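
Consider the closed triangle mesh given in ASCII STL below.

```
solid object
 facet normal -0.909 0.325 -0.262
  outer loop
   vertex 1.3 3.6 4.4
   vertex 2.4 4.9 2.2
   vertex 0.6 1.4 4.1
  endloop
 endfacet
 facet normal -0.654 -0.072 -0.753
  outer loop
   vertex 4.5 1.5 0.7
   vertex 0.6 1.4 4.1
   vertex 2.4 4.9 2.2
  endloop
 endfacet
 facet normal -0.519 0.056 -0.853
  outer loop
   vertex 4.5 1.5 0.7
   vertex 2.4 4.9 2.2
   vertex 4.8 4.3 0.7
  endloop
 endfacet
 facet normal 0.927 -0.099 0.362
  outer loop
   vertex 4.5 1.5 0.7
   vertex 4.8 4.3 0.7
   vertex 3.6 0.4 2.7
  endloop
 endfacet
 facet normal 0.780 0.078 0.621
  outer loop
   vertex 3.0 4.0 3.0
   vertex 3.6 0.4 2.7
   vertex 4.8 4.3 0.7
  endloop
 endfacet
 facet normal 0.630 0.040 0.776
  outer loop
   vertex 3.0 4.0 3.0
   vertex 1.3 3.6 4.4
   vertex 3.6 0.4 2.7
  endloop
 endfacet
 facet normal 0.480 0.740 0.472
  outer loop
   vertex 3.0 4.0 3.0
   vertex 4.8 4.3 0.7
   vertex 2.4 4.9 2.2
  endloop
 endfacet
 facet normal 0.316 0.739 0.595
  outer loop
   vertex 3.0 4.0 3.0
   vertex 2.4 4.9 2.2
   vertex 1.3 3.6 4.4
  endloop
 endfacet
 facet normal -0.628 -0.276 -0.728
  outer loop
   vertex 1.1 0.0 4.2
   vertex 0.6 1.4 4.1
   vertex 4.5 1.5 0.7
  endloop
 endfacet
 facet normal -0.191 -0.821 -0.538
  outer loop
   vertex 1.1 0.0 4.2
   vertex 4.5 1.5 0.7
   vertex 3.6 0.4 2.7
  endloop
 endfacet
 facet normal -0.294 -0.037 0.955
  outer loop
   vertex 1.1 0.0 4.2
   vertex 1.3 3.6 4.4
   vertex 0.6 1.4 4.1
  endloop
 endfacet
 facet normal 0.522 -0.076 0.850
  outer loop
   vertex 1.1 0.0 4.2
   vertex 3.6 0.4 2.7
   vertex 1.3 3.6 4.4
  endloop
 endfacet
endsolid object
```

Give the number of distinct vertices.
8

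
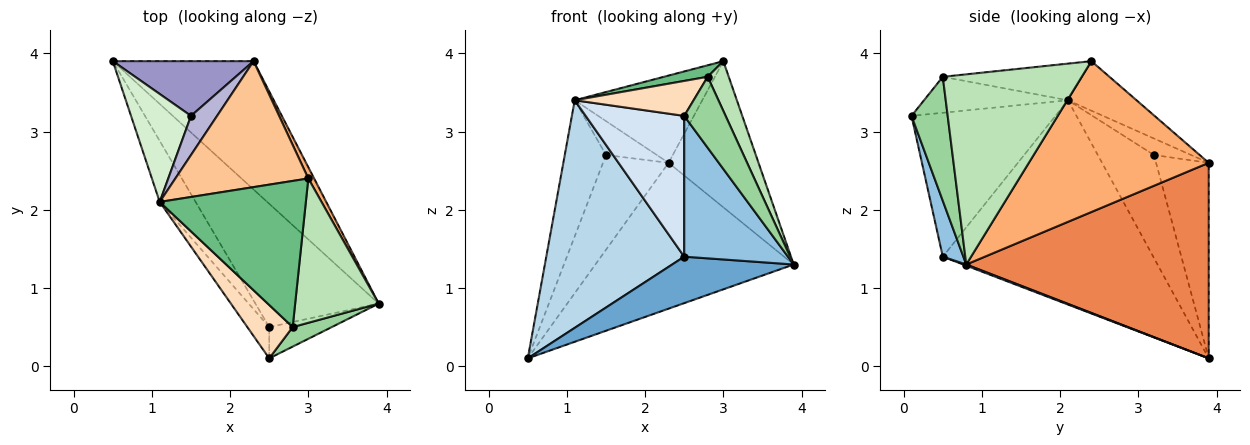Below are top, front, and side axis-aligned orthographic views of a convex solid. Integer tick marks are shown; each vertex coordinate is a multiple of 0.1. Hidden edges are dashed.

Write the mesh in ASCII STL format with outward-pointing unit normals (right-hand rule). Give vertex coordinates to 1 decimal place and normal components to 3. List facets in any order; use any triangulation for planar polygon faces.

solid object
 facet normal 0.009 -0.353 -0.936
  outer loop
   vertex 2.5 0.5 1.4
   vertex 0.5 3.9 0.1
   vertex 3.9 0.8 1.3
  endloop
 endfacet
 facet normal 0.190 -0.958 -0.213
  outer loop
   vertex 2.5 0.5 1.4
   vertex 3.9 0.8 1.3
   vertex 2.5 0.1 3.2
  endloop
 endfacet
 facet normal -0.827 -0.542 -0.145
  outer loop
   vertex 2.5 0.5 1.4
   vertex 1.1 2.1 3.4
   vertex 0.5 3.9 0.1
  endloop
 endfacet
 facet normal -0.819 -0.561 -0.125
  outer loop
   vertex 2.5 0.5 1.4
   vertex 2.5 0.1 3.2
   vertex 1.1 2.1 3.4
  endloop
 endfacet
 facet normal 0.676 0.553 -0.487
  outer loop
   vertex 2.3 3.9 2.6
   vertex 3.9 0.8 1.3
   vertex 0.5 3.9 0.1
  endloop
 endfacet
 facet normal 0.894 0.447 0.034
  outer loop
   vertex 2.3 3.9 2.6
   vertex 3.0 2.4 3.9
   vertex 3.9 0.8 1.3
  endloop
 endfacet
 facet normal -0.293 0.545 0.786
  outer loop
   vertex 2.3 3.9 2.6
   vertex 1.1 2.1 3.4
   vertex 3.0 2.4 3.9
  endloop
 endfacet
 facet normal -0.553 -0.457 0.697
  outer loop
   vertex 2.8 0.5 3.7
   vertex 1.1 2.1 3.4
   vertex 2.5 0.1 3.2
  endloop
 endfacet
 facet normal -0.242 -0.076 0.967
  outer loop
   vertex 2.8 0.5 3.7
   vertex 3.0 2.4 3.9
   vertex 1.1 2.1 3.4
  endloop
 endfacet
 facet normal 0.644 -0.737 0.203
  outer loop
   vertex 2.8 0.5 3.7
   vertex 2.5 0.1 3.2
   vertex 3.9 0.8 1.3
  endloop
 endfacet
 facet normal 0.907 -0.137 0.398
  outer loop
   vertex 2.8 0.5 3.7
   vertex 3.9 0.8 1.3
   vertex 3.0 2.4 3.9
  endloop
 endfacet
 facet normal -0.730 0.536 0.425
  outer loop
   vertex 1.5 3.2 2.7
   vertex 0.5 3.9 0.1
   vertex 1.1 2.1 3.4
  endloop
 endfacet
 facet normal -0.571 0.711 0.411
  outer loop
   vertex 1.5 3.2 2.7
   vertex 2.3 3.9 2.6
   vertex 0.5 3.9 0.1
  endloop
 endfacet
 facet normal -0.432 0.591 0.682
  outer loop
   vertex 1.5 3.2 2.7
   vertex 1.1 2.1 3.4
   vertex 2.3 3.9 2.6
  endloop
 endfacet
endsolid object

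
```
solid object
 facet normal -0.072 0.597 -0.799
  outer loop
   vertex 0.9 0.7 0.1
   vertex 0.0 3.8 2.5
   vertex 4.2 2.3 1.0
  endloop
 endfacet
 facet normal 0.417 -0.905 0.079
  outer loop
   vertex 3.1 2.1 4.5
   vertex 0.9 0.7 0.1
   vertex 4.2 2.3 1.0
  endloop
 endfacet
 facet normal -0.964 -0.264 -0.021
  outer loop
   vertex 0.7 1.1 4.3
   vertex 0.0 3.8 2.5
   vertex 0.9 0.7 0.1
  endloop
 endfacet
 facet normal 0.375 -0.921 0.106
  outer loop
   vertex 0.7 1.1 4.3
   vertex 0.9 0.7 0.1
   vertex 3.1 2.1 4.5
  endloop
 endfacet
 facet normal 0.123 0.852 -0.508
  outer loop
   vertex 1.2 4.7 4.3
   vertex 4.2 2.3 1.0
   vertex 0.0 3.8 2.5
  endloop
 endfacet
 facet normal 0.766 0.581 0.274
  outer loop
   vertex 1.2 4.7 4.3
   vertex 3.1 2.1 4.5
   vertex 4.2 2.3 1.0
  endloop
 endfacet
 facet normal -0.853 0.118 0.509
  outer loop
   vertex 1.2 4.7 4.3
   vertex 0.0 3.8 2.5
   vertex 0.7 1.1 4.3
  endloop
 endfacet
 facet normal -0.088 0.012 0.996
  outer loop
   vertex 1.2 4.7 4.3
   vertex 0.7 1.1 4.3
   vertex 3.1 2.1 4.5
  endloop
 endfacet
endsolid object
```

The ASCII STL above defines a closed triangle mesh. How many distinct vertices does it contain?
6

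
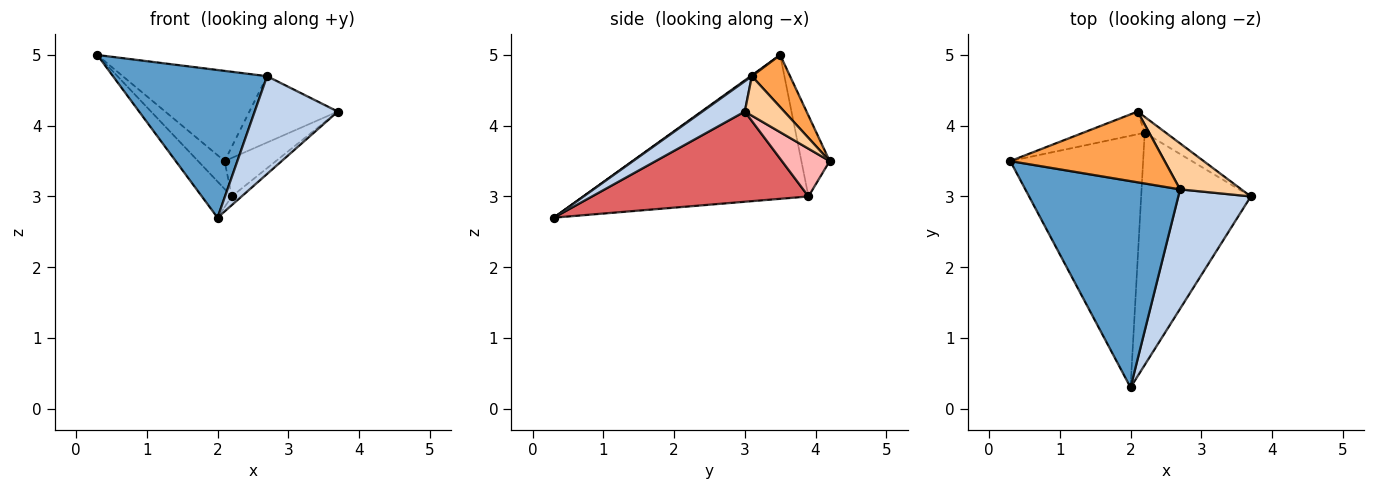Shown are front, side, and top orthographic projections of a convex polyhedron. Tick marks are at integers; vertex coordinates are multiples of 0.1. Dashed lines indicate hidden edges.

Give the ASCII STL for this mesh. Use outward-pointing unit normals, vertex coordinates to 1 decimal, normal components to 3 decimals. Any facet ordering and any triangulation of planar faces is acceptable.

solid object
 facet normal 0.005 -0.582 0.813
  outer loop
   vertex 2.7 3.1 4.7
   vertex 0.3 3.5 5.0
   vertex 2.0 0.3 2.7
  endloop
 endfacet
 facet normal 0.308 -0.603 0.736
  outer loop
   vertex 2.7 3.1 4.7
   vertex 2.0 0.3 2.7
   vertex 3.7 3.0 4.2
  endloop
 endfacet
 facet normal 0.204 0.770 0.604
  outer loop
   vertex 2.7 3.1 4.7
   vertex 2.1 4.2 3.5
   vertex 0.3 3.5 5.0
  endloop
 endfacet
 facet normal 0.345 0.771 0.535
  outer loop
   vertex 2.7 3.1 4.7
   vertex 3.7 3.0 4.2
   vertex 2.1 4.2 3.5
  endloop
 endfacet
 facet normal -0.731 0.097 -0.675
  outer loop
   vertex 2.2 3.9 3.0
   vertex 2.0 0.3 2.7
   vertex 0.3 3.5 5.0
  endloop
 endfacet
 facet normal -0.638 0.598 -0.486
  outer loop
   vertex 2.2 3.9 3.0
   vertex 0.3 3.5 5.0
   vertex 2.1 4.2 3.5
  endloop
 endfacet
 facet normal 0.635 0.029 -0.772
  outer loop
   vertex 2.2 3.9 3.0
   vertex 3.7 3.0 4.2
   vertex 2.0 0.3 2.7
  endloop
 endfacet
 facet normal 0.652 0.700 -0.290
  outer loop
   vertex 2.2 3.9 3.0
   vertex 2.1 4.2 3.5
   vertex 3.7 3.0 4.2
  endloop
 endfacet
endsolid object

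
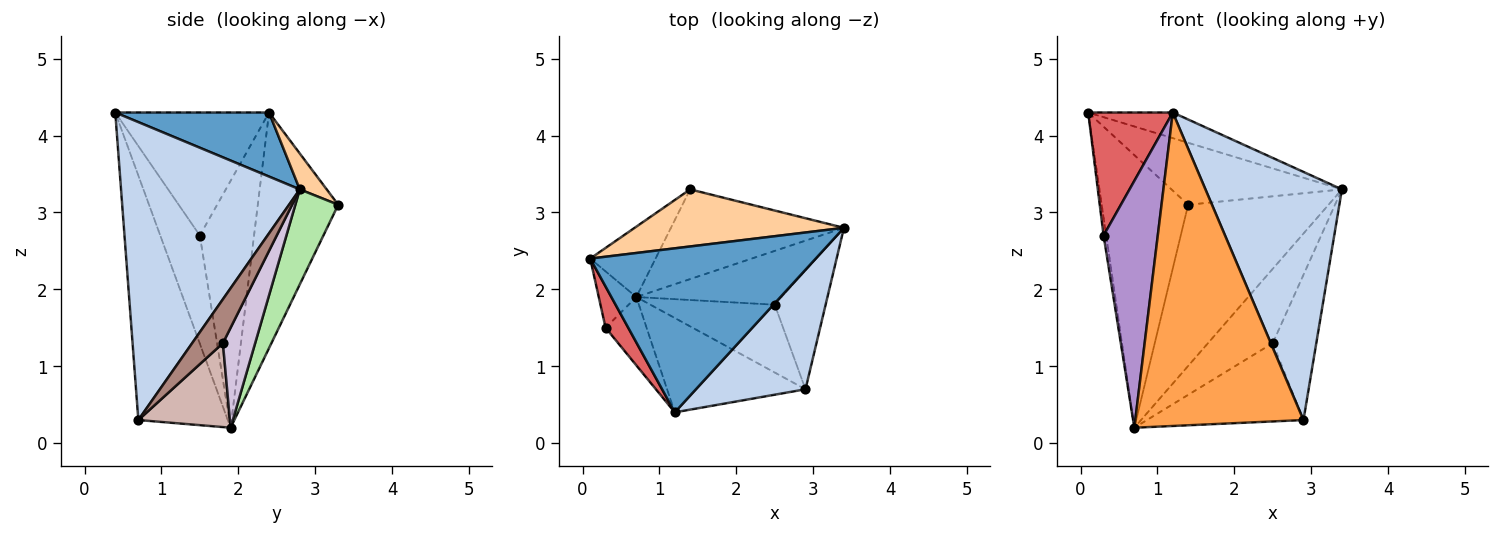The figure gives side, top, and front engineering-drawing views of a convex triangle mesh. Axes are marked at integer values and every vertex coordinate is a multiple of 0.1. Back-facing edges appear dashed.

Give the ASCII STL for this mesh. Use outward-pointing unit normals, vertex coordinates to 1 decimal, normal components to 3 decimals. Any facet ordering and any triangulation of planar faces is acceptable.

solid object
 facet normal 0.270 0.149 0.951
  outer loop
   vertex 1.2 0.4 4.3
   vertex 3.4 2.8 3.3
   vertex 0.1 2.4 4.3
  endloop
 endfacet
 facet normal 0.763 -0.582 0.281
  outer loop
   vertex 2.9 0.7 0.3
   vertex 3.4 2.8 3.3
   vertex 1.2 0.4 4.3
  endloop
 endfacet
 facet normal -0.454 -0.853 -0.257
  outer loop
   vertex 2.9 0.7 0.3
   vertex 1.2 0.4 4.3
   vertex 0.7 1.9 0.2
  endloop
 endfacet
 facet normal 0.115 0.731 0.673
  outer loop
   vertex 1.4 3.3 3.1
   vertex 0.1 2.4 4.3
   vertex 3.4 2.8 3.3
  endloop
 endfacet
 facet normal -0.669 0.719 -0.186
  outer loop
   vertex 1.4 3.3 3.1
   vertex 0.7 1.9 0.2
   vertex 0.1 2.4 4.3
  endloop
 endfacet
 facet normal 0.258 0.844 -0.470
  outer loop
   vertex 1.4 3.3 3.1
   vertex 3.4 2.8 3.3
   vertex 0.7 1.9 0.2
  endloop
 endfacet
 facet normal -0.865 -0.476 0.159
  outer loop
   vertex 0.3 1.5 2.7
   vertex 1.2 0.4 4.3
   vertex 0.1 2.4 4.3
  endloop
 endfacet
 facet normal -0.987 0.048 -0.150
  outer loop
   vertex 0.3 1.5 2.7
   vertex 0.1 2.4 4.3
   vertex 0.7 1.9 0.2
  endloop
 endfacet
 facet normal -0.575 -0.788 -0.218
  outer loop
   vertex 0.3 1.5 2.7
   vertex 0.7 1.9 0.2
   vertex 1.2 0.4 4.3
  endloop
 endfacet
 facet normal 0.374 0.751 -0.544
  outer loop
   vertex 2.5 1.8 1.3
   vertex 0.7 1.9 0.2
   vertex 3.4 2.8 3.3
  endloop
 endfacet
 facet normal 0.480 0.679 -0.555
  outer loop
   vertex 2.5 1.8 1.3
   vertex 3.4 2.8 3.3
   vertex 2.9 0.7 0.3
  endloop
 endfacet
 facet normal 0.404 0.691 -0.599
  outer loop
   vertex 2.5 1.8 1.3
   vertex 2.9 0.7 0.3
   vertex 0.7 1.9 0.2
  endloop
 endfacet
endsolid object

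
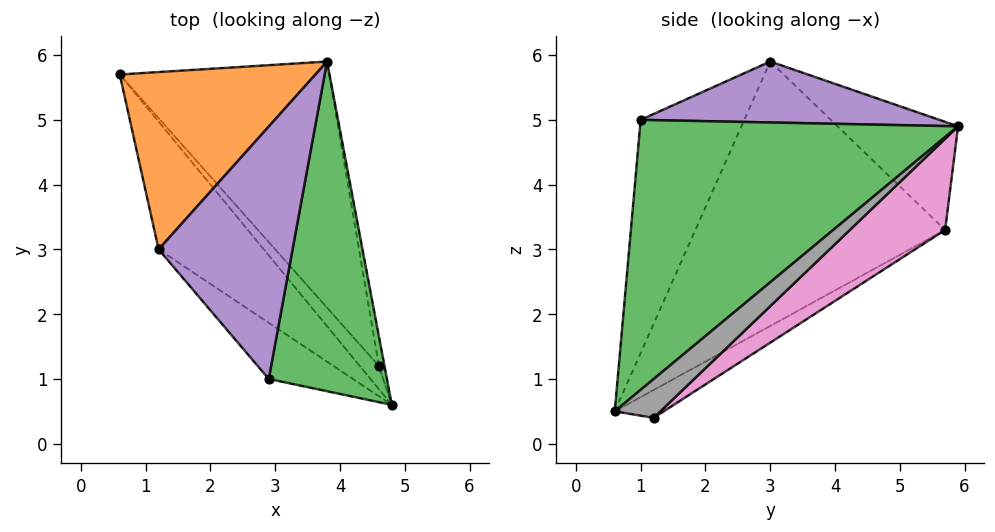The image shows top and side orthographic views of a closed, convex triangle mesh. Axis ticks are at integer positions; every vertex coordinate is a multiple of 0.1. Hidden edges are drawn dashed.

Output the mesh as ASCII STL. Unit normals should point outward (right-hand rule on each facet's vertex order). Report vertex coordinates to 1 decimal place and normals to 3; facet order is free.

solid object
 facet normal -0.810 -0.490 -0.322
  outer loop
   vertex 1.2 3.0 5.9
   vertex 0.6 5.7 3.3
   vertex 4.8 0.6 0.5
  endloop
 endfacet
 facet normal -0.390 0.592 0.705
  outer loop
   vertex 1.2 3.0 5.9
   vertex 3.8 5.9 4.9
   vertex 0.6 5.7 3.3
  endloop
 endfacet
 facet normal 0.905 -0.158 0.396
  outer loop
   vertex 2.9 1.0 5.0
   vertex 4.8 0.6 0.5
   vertex 3.8 5.9 4.9
  endloop
 endfacet
 facet normal -0.790 -0.543 -0.285
  outer loop
   vertex 2.9 1.0 5.0
   vertex 1.2 3.0 5.9
   vertex 4.8 0.6 0.5
  endloop
 endfacet
 facet normal 0.414 -0.057 0.909
  outer loop
   vertex 2.9 1.0 5.0
   vertex 3.8 5.9 4.9
   vertex 1.2 3.0 5.9
  endloop
 endfacet
 facet normal -0.774 -0.346 -0.530
  outer loop
   vertex 4.6 1.2 0.4
   vertex 4.8 0.6 0.5
   vertex 0.6 5.7 3.3
  endloop
 endfacet
 facet normal 0.290 0.687 -0.666
  outer loop
   vertex 4.6 1.2 0.4
   vertex 0.6 5.7 3.3
   vertex 3.8 5.9 4.9
  endloop
 endfacet
 facet normal 0.946 0.293 -0.137
  outer loop
   vertex 4.6 1.2 0.4
   vertex 3.8 5.9 4.9
   vertex 4.8 0.6 0.5
  endloop
 endfacet
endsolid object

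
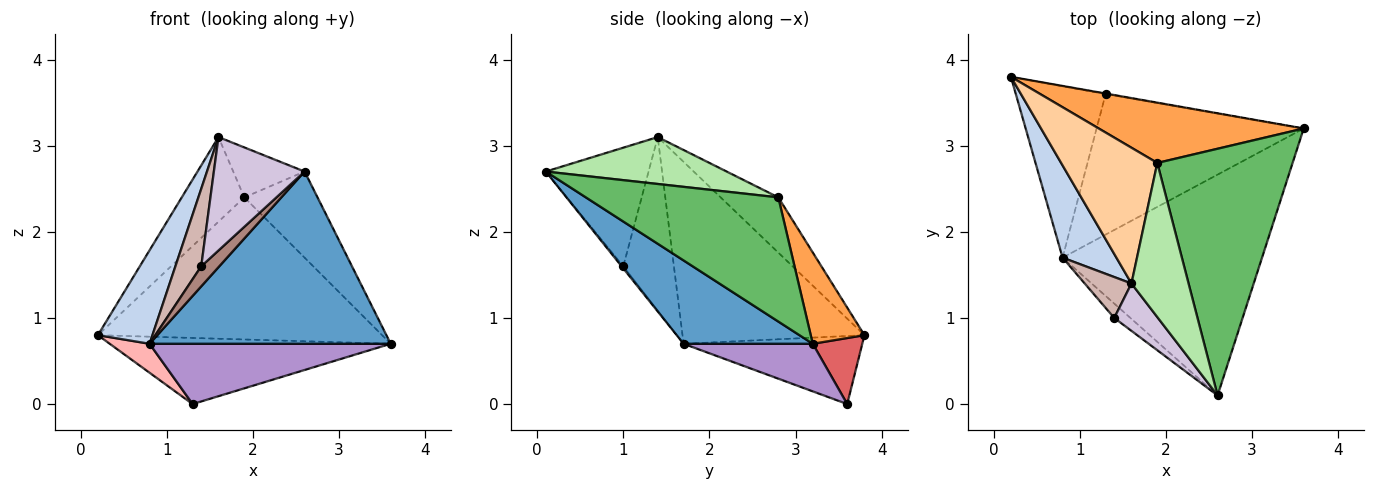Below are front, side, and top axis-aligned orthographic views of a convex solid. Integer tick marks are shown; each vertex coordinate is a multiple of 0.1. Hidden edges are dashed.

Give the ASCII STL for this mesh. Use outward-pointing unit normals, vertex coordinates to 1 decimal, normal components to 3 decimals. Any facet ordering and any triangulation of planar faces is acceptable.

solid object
 facet normal 0.313 -0.584 -0.749
  outer loop
   vertex 0.8 1.7 0.7
   vertex 3.6 3.2 0.7
   vertex 2.6 0.1 2.7
  endloop
 endfacet
 facet normal -0.922 -0.276 0.273
  outer loop
   vertex 0.8 1.7 0.7
   vertex 1.6 1.4 3.1
   vertex 0.2 3.8 0.8
  endloop
 endfacet
 facet normal 0.171 0.907 0.385
  outer loop
   vertex 1.9 2.8 2.4
   vertex 3.6 3.2 0.7
   vertex 0.2 3.8 0.8
  endloop
 endfacet
 facet normal -0.438 0.475 0.763
  outer loop
   vertex 1.9 2.8 2.4
   vertex 0.2 3.8 0.8
   vertex 1.6 1.4 3.1
  endloop
 endfacet
 facet normal 0.655 0.249 0.713
  outer loop
   vertex 1.9 2.8 2.4
   vertex 2.6 0.1 2.7
   vertex 3.6 3.2 0.7
  endloop
 endfacet
 facet normal 0.616 0.243 0.750
  outer loop
   vertex 1.9 2.8 2.4
   vertex 1.6 1.4 3.1
   vertex 2.6 0.1 2.7
  endloop
 endfacet
 facet normal 0.174 0.985 -0.008
  outer loop
   vertex 1.3 3.6 0.0
   vertex 0.2 3.8 0.8
   vertex 3.6 3.2 0.7
  endloop
 endfacet
 facet normal -0.599 -0.133 -0.790
  outer loop
   vertex 1.3 3.6 0.0
   vertex 0.8 1.7 0.7
   vertex 0.2 3.8 0.8
  endloop
 endfacet
 facet normal 0.207 -0.386 -0.899
  outer loop
   vertex 1.3 3.6 0.0
   vertex 3.6 3.2 0.7
   vertex 0.8 1.7 0.7
  endloop
 endfacet
 facet normal -0.723 -0.638 0.266
  outer loop
   vertex 1.4 1.0 1.6
   vertex 2.6 0.1 2.7
   vertex 1.6 1.4 3.1
  endloop
 endfacet
 facet normal -0.077 -0.811 -0.580
  outer loop
   vertex 1.4 1.0 1.6
   vertex 0.8 1.7 0.7
   vertex 2.6 0.1 2.7
  endloop
 endfacet
 facet normal -0.866 -0.442 0.233
  outer loop
   vertex 1.4 1.0 1.6
   vertex 1.6 1.4 3.1
   vertex 0.8 1.7 0.7
  endloop
 endfacet
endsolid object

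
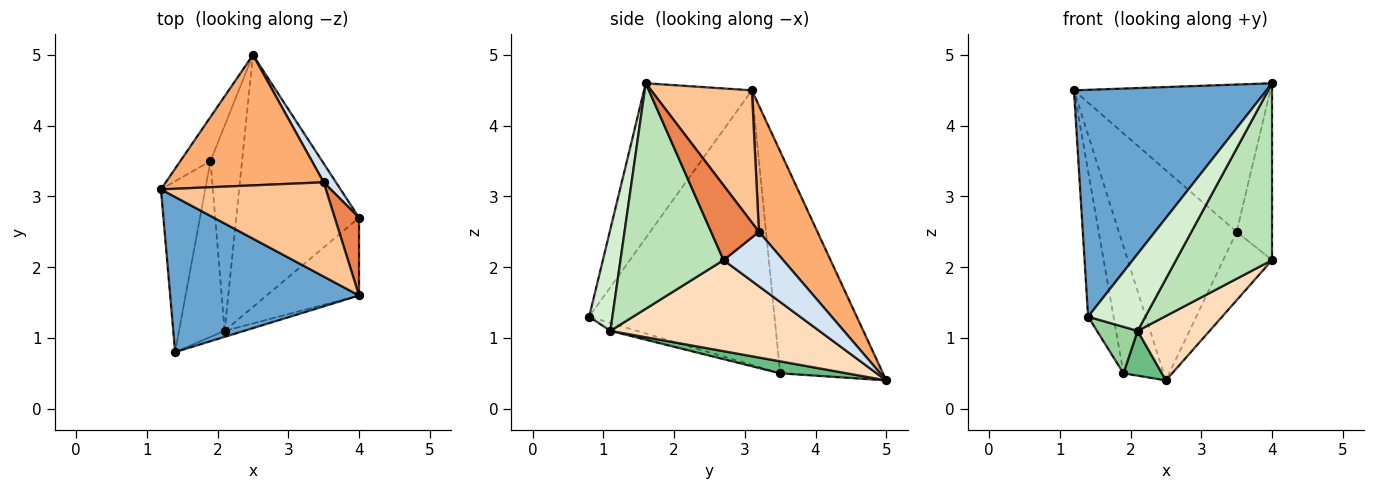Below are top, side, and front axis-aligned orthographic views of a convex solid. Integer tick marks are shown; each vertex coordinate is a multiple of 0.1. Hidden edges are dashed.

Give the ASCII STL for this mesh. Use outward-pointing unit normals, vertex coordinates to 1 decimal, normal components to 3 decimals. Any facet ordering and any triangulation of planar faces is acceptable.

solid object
 facet normal -0.420 -0.749 0.512
  outer loop
   vertex 4.0 1.6 4.6
   vertex 1.2 3.1 4.5
   vertex 1.4 0.8 1.3
  endloop
 endfacet
 facet normal -0.978 0.134 -0.158
  outer loop
   vertex 1.9 3.5 0.5
   vertex 1.4 0.8 1.3
   vertex 1.2 3.1 4.5
  endloop
 endfacet
 facet normal -0.924 0.361 -0.126
  outer loop
   vertex 1.9 3.5 0.5
   vertex 1.2 3.1 4.5
   vertex 2.5 5.0 0.4
  endloop
 endfacet
 facet normal 0.762 0.624 0.172
  outer loop
   vertex 3.5 3.2 2.5
   vertex 4.0 2.7 2.1
   vertex 2.5 5.0 0.4
  endloop
 endfacet
 facet normal 0.778 0.575 0.253
  outer loop
   vertex 3.5 3.2 2.5
   vertex 4.0 1.6 4.6
   vertex 4.0 2.7 2.1
  endloop
 endfacet
 facet normal 0.389 0.783 0.486
  outer loop
   vertex 3.5 3.2 2.5
   vertex 2.5 5.0 0.4
   vertex 1.2 3.1 4.5
  endloop
 endfacet
 facet normal 0.397 0.773 0.495
  outer loop
   vertex 3.5 3.2 2.5
   vertex 1.2 3.1 4.5
   vertex 4.0 1.6 4.6
  endloop
 endfacet
 facet normal 0.583 -0.201 -0.787
  outer loop
   vertex 2.1 1.1 1.1
   vertex 2.5 5.0 0.4
   vertex 4.0 2.7 2.1
  endloop
 endfacet
 facet normal 0.347 -0.200 -0.916
  outer loop
   vertex 2.1 1.1 1.1
   vertex 1.9 3.5 0.5
   vertex 2.5 5.0 0.4
  endloop
 endfacet
 facet normal -0.164 -0.252 -0.954
  outer loop
   vertex 2.1 1.1 1.1
   vertex 1.4 0.8 1.3
   vertex 1.9 3.5 0.5
  endloop
 endfacet
 facet normal 0.701 -0.653 -0.287
  outer loop
   vertex 2.1 1.1 1.1
   vertex 4.0 2.7 2.1
   vertex 4.0 1.6 4.6
  endloop
 endfacet
 facet normal 0.375 -0.924 -0.072
  outer loop
   vertex 2.1 1.1 1.1
   vertex 4.0 1.6 4.6
   vertex 1.4 0.8 1.3
  endloop
 endfacet
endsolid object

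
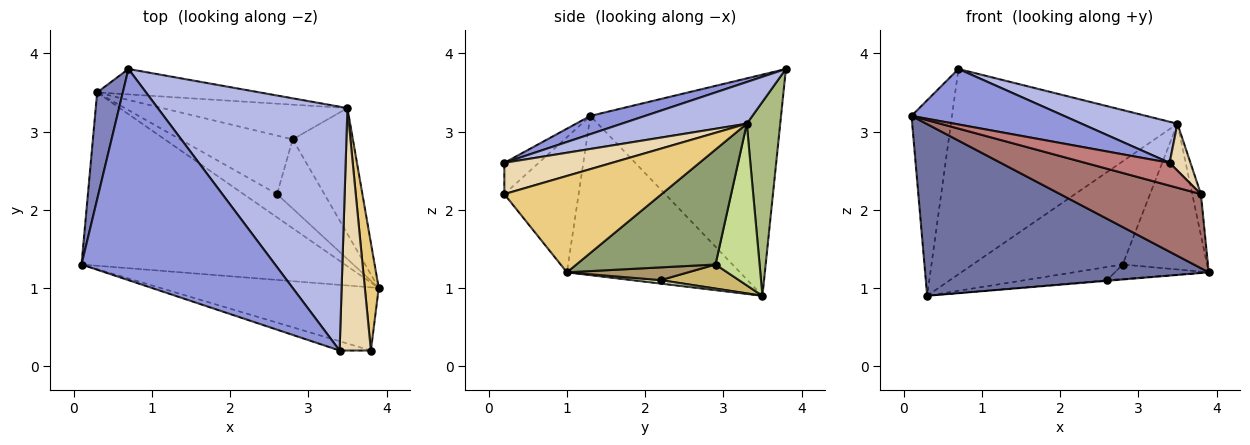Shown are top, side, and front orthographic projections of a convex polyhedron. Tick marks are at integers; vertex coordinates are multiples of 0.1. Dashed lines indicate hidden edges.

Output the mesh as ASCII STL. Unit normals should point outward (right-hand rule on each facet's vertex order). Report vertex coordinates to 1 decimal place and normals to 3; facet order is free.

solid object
 facet normal -0.395 -0.647 -0.653
  outer loop
   vertex 0.3 3.5 0.9
   vertex 3.9 1.0 1.2
   vertex 0.1 1.3 3.2
  endloop
 endfacet
 facet normal -0.972 0.206 0.113
  outer loop
   vertex 0.3 3.5 0.9
   vertex 0.1 1.3 3.2
   vertex 0.7 3.8 3.8
  endloop
 endfacet
 facet normal 0.091 -0.253 0.963
  outer loop
   vertex 3.4 0.2 2.6
   vertex 0.7 3.8 3.8
   vertex 0.1 1.3 3.2
  endloop
 endfacet
 facet normal 0.212 -0.162 0.964
  outer loop
   vertex 3.5 3.3 3.1
   vertex 0.7 3.8 3.8
   vertex 3.4 0.2 2.6
  endloop
 endfacet
 facet normal 0.780 0.473 -0.409
  outer loop
   vertex 3.5 3.3 3.1
   vertex 3.9 1.0 1.2
   vertex 2.8 2.9 1.3
  endloop
 endfacet
 facet normal 0.145 0.982 -0.122
  outer loop
   vertex 3.5 3.3 3.1
   vertex 0.3 3.5 0.9
   vertex 0.7 3.8 3.8
  endloop
 endfacet
 facet normal 0.268 0.913 -0.307
  outer loop
   vertex 3.5 3.3 3.1
   vertex 2.8 2.9 1.3
   vertex 0.3 3.5 0.9
  endloop
 endfacet
 facet normal 0.102 0.028 -0.994
  outer loop
   vertex 2.6 2.2 1.1
   vertex 3.9 1.0 1.2
   vertex 0.3 3.5 0.9
  endloop
 endfacet
 facet normal 0.255 0.198 -0.947
  outer loop
   vertex 2.6 2.2 1.1
   vertex 2.8 2.9 1.3
   vertex 3.9 1.0 1.2
  endloop
 endfacet
 facet normal 0.204 0.215 -0.955
  outer loop
   vertex 2.6 2.2 1.1
   vertex 0.3 3.5 0.9
   vertex 2.8 2.9 1.3
  endloop
 endfacet
 facet normal 0.988 0.054 0.142
  outer loop
   vertex 3.8 0.2 2.2
   vertex 3.9 1.0 1.2
   vertex 3.5 3.3 3.1
  endloop
 endfacet
 facet normal 0.701 -0.136 0.701
  outer loop
   vertex 3.8 0.2 2.2
   vertex 3.5 3.3 3.1
   vertex 3.4 0.2 2.6
  endloop
 endfacet
 facet normal -0.373 -0.706 -0.602
  outer loop
   vertex 3.8 0.2 2.2
   vertex 0.1 1.3 3.2
   vertex 3.9 1.0 1.2
  endloop
 endfacet
 facet normal -0.353 -0.866 -0.353
  outer loop
   vertex 3.8 0.2 2.2
   vertex 3.4 0.2 2.6
   vertex 0.1 1.3 3.2
  endloop
 endfacet
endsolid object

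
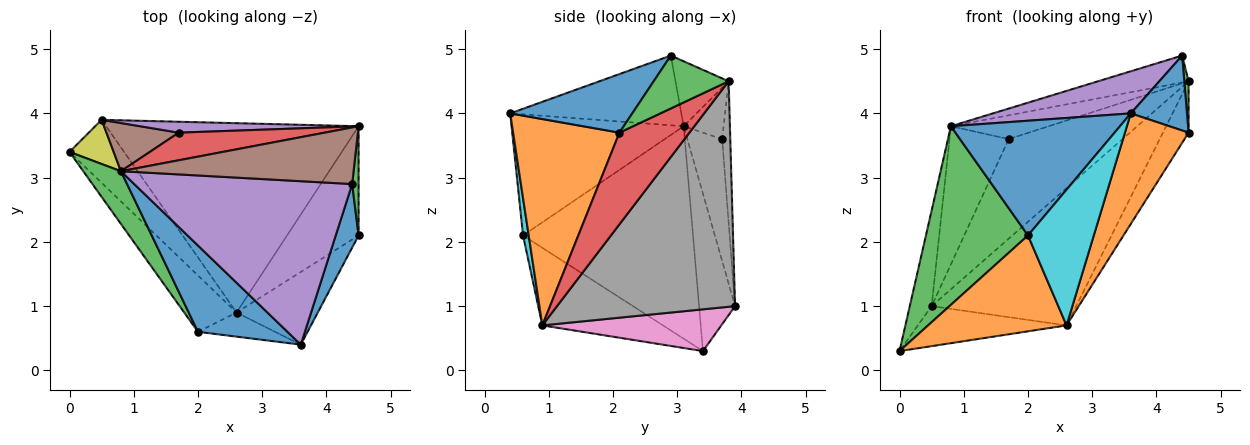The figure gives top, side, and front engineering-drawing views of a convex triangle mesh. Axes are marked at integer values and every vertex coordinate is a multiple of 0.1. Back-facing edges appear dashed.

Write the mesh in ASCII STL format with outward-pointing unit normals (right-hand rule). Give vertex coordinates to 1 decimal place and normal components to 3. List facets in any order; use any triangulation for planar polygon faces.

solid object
 facet normal 0.856 -0.394 0.334
  outer loop
   vertex 4.4 2.9 4.9
   vertex 3.6 0.4 4.0
   vertex 4.5 2.1 3.7
  endloop
 endfacet
 facet normal 0.813 -0.487 -0.320
  outer loop
   vertex 2.6 0.9 0.7
   vertex 4.5 2.1 3.7
   vertex 3.6 0.4 4.0
  endloop
 endfacet
 facet normal 0.991 -0.057 0.120
  outer loop
   vertex 4.5 3.8 4.5
   vertex 4.4 2.9 4.9
   vertex 4.5 2.1 3.7
  endloop
 endfacet
 facet normal 0.757 0.278 -0.591
  outer loop
   vertex 4.5 3.8 4.5
   vertex 4.5 2.1 3.7
   vertex 2.6 0.9 0.7
  endloop
 endfacet
 facet normal -0.296 -0.238 0.925
  outer loop
   vertex 0.8 3.1 3.8
   vertex 3.6 0.4 4.0
   vertex 4.4 2.9 4.9
  endloop
 endfacet
 facet normal -0.244 0.416 0.876
  outer loop
   vertex 0.8 3.1 3.8
   vertex 4.4 2.9 4.9
   vertex 4.5 3.8 4.5
  endloop
 endfacet
 facet normal 0.542 0.451 -0.709
  outer loop
   vertex 0.5 3.9 1.0
   vertex 2.6 0.9 0.7
   vertex 0.0 3.4 0.3
  endloop
 endfacet
 facet normal 0.586 0.476 -0.656
  outer loop
   vertex 0.5 3.9 1.0
   vertex 4.5 3.8 4.5
   vertex 2.6 0.9 0.7
  endloop
 endfacet
 facet normal -0.831 0.505 0.233
  outer loop
   vertex 0.5 3.9 1.0
   vertex 0.0 3.4 0.3
   vertex 0.8 3.1 3.8
  endloop
 endfacet
 facet normal 0.084 -0.981 -0.174
  outer loop
   vertex 2.0 0.6 2.1
   vertex 2.6 0.9 0.7
   vertex 3.6 0.4 4.0
  endloop
 endfacet
 facet normal -0.631 -0.620 0.466
  outer loop
   vertex 2.0 0.6 2.1
   vertex 3.6 0.4 4.0
   vertex 0.8 3.1 3.8
  endloop
 endfacet
 facet normal -0.601 -0.689 -0.405
  outer loop
   vertex 2.0 0.6 2.1
   vertex 0.0 3.4 0.3
   vertex 2.6 0.9 0.7
  endloop
 endfacet
 facet normal -0.848 -0.509 0.150
  outer loop
   vertex 2.0 0.6 2.1
   vertex 0.8 3.1 3.8
   vertex 0.0 3.4 0.3
  endloop
 endfacet
 facet normal -0.258 0.631 0.732
  outer loop
   vertex 1.7 3.7 3.6
   vertex 0.8 3.1 3.8
   vertex 4.5 3.8 4.5
  endloop
 endfacet
 facet normal -0.070 0.992 0.109
  outer loop
   vertex 1.7 3.7 3.6
   vertex 4.5 3.8 4.5
   vertex 0.5 3.9 1.0
  endloop
 endfacet
 facet normal -0.486 0.825 0.288
  outer loop
   vertex 1.7 3.7 3.6
   vertex 0.5 3.9 1.0
   vertex 0.8 3.1 3.8
  endloop
 endfacet
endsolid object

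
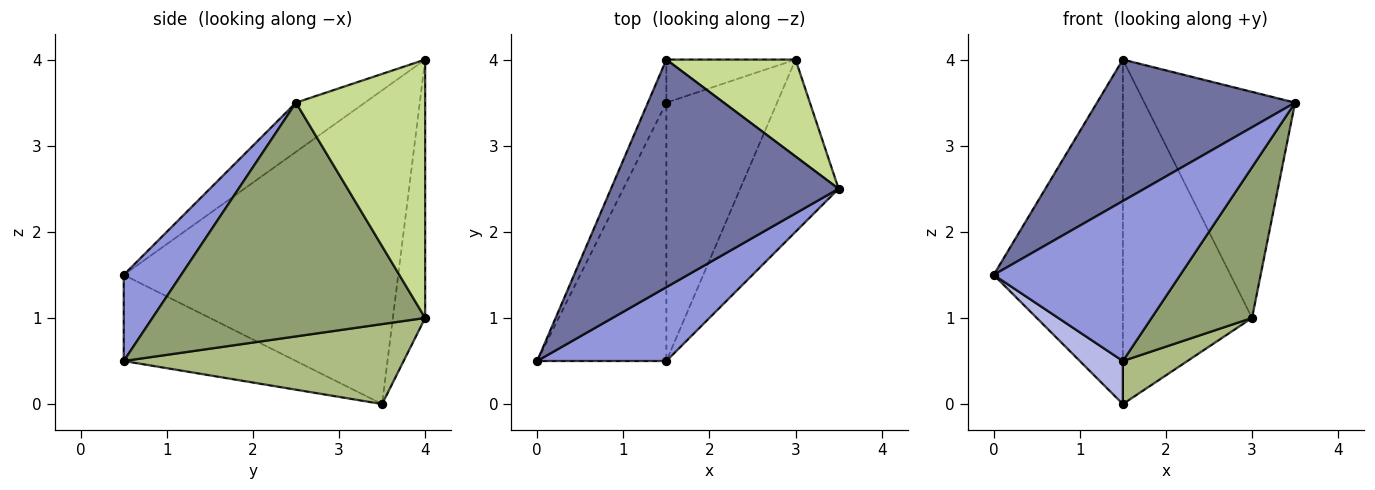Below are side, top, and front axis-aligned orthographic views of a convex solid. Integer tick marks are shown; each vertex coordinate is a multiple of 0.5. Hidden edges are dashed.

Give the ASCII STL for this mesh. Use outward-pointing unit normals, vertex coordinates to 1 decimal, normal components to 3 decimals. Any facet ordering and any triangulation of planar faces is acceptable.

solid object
 facet normal -0.181 -0.519 0.835
  outer loop
   vertex 1.5 4.0 4.0
   vertex 0.0 0.5 1.5
   vertex 3.5 2.5 3.5
  endloop
 endfacet
 facet normal -0.904 0.425 -0.053
  outer loop
   vertex 1.5 3.5 0.0
   vertex 0.0 0.5 1.5
   vertex 1.5 4.0 4.0
  endloop
 endfacet
 facet normal 0.269 -0.874 0.404
  outer loop
   vertex 1.5 0.5 0.5
   vertex 3.5 2.5 3.5
   vertex 0.0 0.5 1.5
  endloop
 endfacet
 facet normal -0.549 -0.137 -0.824
  outer loop
   vertex 1.5 0.5 0.5
   vertex 0.0 0.5 1.5
   vertex 1.5 3.5 0.0
  endloop
 endfacet
 facet normal 0.873 -0.322 -0.367
  outer loop
   vertex 3.0 4.0 1.0
   vertex 3.5 2.5 3.5
   vertex 1.5 0.5 0.5
  endloop
 endfacet
 facet normal 0.580 -0.134 -0.803
  outer loop
   vertex 3.0 4.0 1.0
   vertex 1.5 0.5 0.5
   vertex 1.5 3.5 0.0
  endloop
 endfacet
 facet normal 0.619 0.722 0.309
  outer loop
   vertex 3.0 4.0 1.0
   vertex 1.5 4.0 4.0
   vertex 3.5 2.5 3.5
  endloop
 endfacet
 facet normal -0.241 0.963 -0.120
  outer loop
   vertex 3.0 4.0 1.0
   vertex 1.5 3.5 0.0
   vertex 1.5 4.0 4.0
  endloop
 endfacet
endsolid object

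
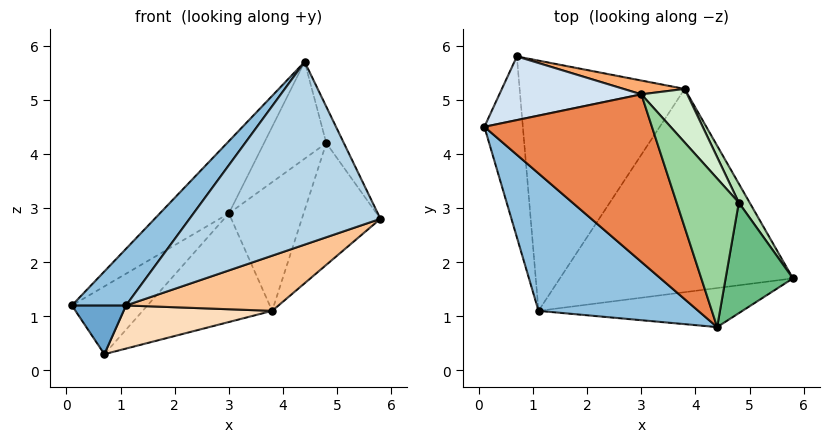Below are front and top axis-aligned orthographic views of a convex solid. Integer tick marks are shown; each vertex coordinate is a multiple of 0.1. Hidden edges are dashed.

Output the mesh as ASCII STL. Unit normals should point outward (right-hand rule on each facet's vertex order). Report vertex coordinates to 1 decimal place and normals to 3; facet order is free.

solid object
 facet normal -0.663 -0.195 -0.723
  outer loop
   vertex 1.1 1.1 1.2
   vertex 0.1 4.5 1.2
   vertex 0.7 5.8 0.3
  endloop
 endfacet
 facet normal -0.792 -0.233 0.565
  outer loop
   vertex 1.1 1.1 1.2
   vertex 4.4 0.8 5.7
   vertex 0.1 4.5 1.2
  endloop
 endfacet
 facet normal 0.192 -0.960 -0.205
  outer loop
   vertex 1.1 1.1 1.2
   vertex 5.8 1.7 2.8
   vertex 4.4 0.8 5.7
  endloop
 endfacet
 facet normal -0.483 0.638 0.599
  outer loop
   vertex 3.0 5.1 2.9
   vertex 0.7 5.8 0.3
   vertex 0.1 4.5 1.2
  endloop
 endfacet
 facet normal -0.527 0.337 0.780
  outer loop
   vertex 3.0 5.1 2.9
   vertex 0.1 4.5 1.2
   vertex 4.4 0.8 5.7
  endloop
 endfacet
 facet normal 0.157 0.980 0.124
  outer loop
   vertex 3.8 5.2 1.1
   vertex 0.7 5.8 0.3
   vertex 3.0 5.1 2.9
  endloop
 endfacet
 facet normal 0.340 -0.246 -0.907
  outer loop
   vertex 3.8 5.2 1.1
   vertex 5.8 1.7 2.8
   vertex 1.1 1.1 1.2
  endloop
 endfacet
 facet normal 0.216 -0.166 -0.962
  outer loop
   vertex 3.8 5.2 1.1
   vertex 1.1 1.1 1.2
   vertex 0.7 5.8 0.3
  endloop
 endfacet
 facet normal 0.870 0.154 0.468
  outer loop
   vertex 4.8 3.1 4.2
   vertex 4.4 0.8 5.7
   vertex 5.8 1.7 2.8
  endloop
 endfacet
 facet normal 0.002 0.546 0.838
  outer loop
   vertex 4.8 3.1 4.2
   vertex 3.0 5.1 2.9
   vertex 4.4 0.8 5.7
  endloop
 endfacet
 facet normal 0.848 0.524 0.082
  outer loop
   vertex 4.8 3.1 4.2
   vertex 5.8 1.7 2.8
   vertex 3.8 5.2 1.1
  endloop
 endfacet
 facet normal 0.599 0.739 0.307
  outer loop
   vertex 4.8 3.1 4.2
   vertex 3.8 5.2 1.1
   vertex 3.0 5.1 2.9
  endloop
 endfacet
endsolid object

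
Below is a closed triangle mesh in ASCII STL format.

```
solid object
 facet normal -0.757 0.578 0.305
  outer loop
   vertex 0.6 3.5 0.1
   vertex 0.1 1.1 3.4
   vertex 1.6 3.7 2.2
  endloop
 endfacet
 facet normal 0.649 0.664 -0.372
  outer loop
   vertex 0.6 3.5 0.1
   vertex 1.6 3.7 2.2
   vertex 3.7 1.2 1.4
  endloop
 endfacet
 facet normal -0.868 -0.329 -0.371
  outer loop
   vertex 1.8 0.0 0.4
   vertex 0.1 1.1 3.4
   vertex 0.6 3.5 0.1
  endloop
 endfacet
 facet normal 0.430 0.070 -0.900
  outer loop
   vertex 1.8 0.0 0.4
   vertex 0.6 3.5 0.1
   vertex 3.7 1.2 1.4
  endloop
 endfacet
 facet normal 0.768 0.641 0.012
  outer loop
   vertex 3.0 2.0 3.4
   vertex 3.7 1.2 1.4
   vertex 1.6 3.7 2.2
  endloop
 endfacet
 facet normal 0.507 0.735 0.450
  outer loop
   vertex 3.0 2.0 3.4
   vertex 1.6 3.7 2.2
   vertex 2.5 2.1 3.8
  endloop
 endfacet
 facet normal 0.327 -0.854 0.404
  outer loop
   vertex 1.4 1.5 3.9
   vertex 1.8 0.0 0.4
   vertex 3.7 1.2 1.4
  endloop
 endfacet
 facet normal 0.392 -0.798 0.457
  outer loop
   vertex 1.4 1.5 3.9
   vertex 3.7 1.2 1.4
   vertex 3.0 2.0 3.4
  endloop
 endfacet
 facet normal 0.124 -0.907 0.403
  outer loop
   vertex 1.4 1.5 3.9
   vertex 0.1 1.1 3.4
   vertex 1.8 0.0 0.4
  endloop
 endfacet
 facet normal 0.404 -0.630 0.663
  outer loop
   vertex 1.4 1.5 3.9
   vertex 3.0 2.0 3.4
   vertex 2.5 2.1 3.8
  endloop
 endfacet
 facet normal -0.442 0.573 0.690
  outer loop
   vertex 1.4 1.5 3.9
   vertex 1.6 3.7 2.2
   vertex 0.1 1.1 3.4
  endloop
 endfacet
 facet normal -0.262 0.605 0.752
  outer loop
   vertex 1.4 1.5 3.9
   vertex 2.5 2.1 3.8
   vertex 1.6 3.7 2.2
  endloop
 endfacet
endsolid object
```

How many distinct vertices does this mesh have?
8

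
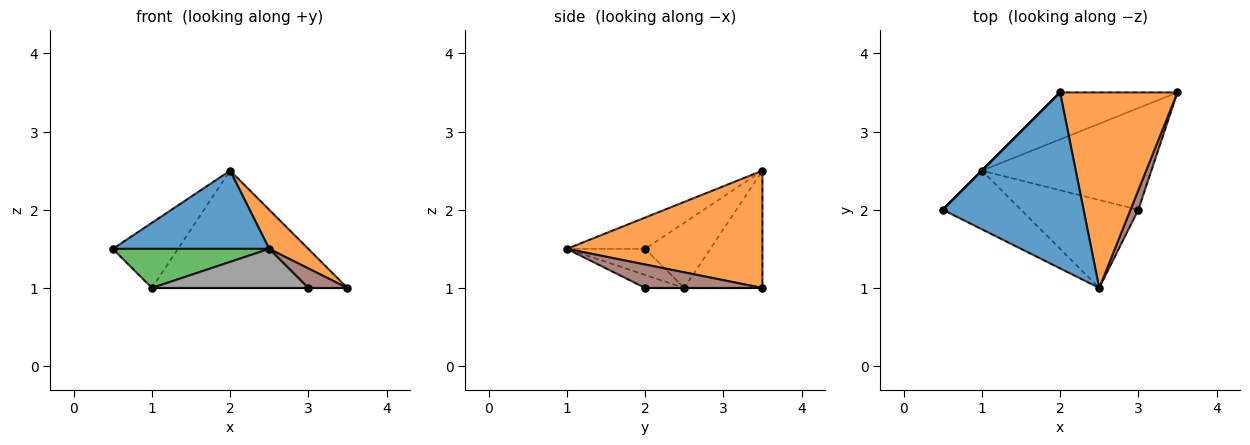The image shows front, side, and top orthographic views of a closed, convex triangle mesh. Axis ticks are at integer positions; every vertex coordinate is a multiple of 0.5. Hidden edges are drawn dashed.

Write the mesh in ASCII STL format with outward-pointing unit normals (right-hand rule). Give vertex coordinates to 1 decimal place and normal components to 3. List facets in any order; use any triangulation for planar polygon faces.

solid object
 facet normal -0.199 -0.398 0.896
  outer loop
   vertex 2.0 3.5 2.5
   vertex 0.5 2.0 1.5
   vertex 2.5 1.0 1.5
  endloop
 endfacet
 facet normal 0.700 -0.140 0.700
  outer loop
   vertex 2.0 3.5 2.5
   vertex 2.5 1.0 1.5
   vertex 3.5 3.5 1.0
  endloop
 endfacet
 facet normal -0.267 -0.535 -0.802
  outer loop
   vertex 1.0 2.5 1.0
   vertex 2.5 1.0 1.5
   vertex 0.5 2.0 1.5
  endloop
 endfacet
 facet normal -0.707 0.707 0.000
  outer loop
   vertex 1.0 2.5 1.0
   vertex 0.5 2.0 1.5
   vertex 2.0 3.5 2.5
  endloop
 endfacet
 facet normal -0.348 0.870 -0.348
  outer loop
   vertex 1.0 2.5 1.0
   vertex 2.0 3.5 2.5
   vertex 3.5 3.5 1.0
  endloop
 endfacet
 facet normal 0.905 -0.302 0.302
  outer loop
   vertex 3.0 2.0 1.0
   vertex 3.5 3.5 1.0
   vertex 2.5 1.0 1.5
  endloop
 endfacet
 facet normal 0.000 0.000 -1.000
  outer loop
   vertex 3.0 2.0 1.0
   vertex 1.0 2.5 1.0
   vertex 3.5 3.5 1.0
  endloop
 endfacet
 facet normal -0.101 -0.404 -0.909
  outer loop
   vertex 3.0 2.0 1.0
   vertex 2.5 1.0 1.5
   vertex 1.0 2.5 1.0
  endloop
 endfacet
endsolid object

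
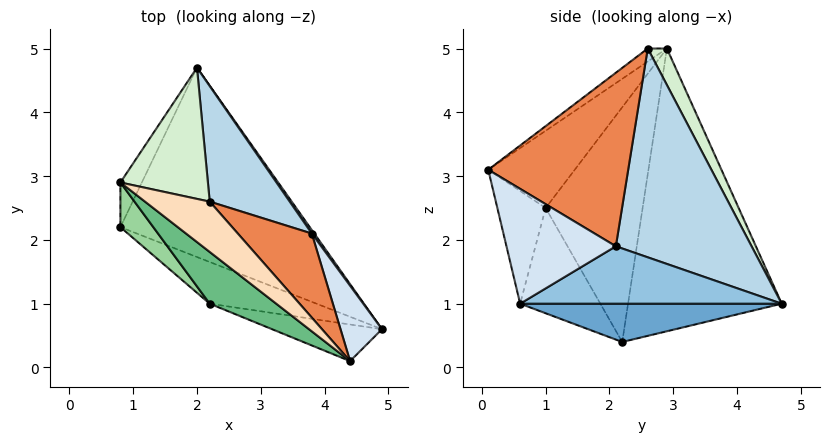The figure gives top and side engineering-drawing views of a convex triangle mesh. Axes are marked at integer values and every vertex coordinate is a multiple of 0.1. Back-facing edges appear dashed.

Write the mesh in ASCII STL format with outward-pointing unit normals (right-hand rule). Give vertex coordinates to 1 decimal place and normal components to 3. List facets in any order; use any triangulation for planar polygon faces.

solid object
 facet normal 0.196 0.139 -0.971
  outer loop
   vertex 2.0 4.7 1.0
   vertex 4.9 0.6 1.0
   vertex 0.8 2.2 0.4
  endloop
 endfacet
 facet normal 0.816 0.577 0.035
  outer loop
   vertex 3.8 2.1 1.9
   vertex 4.9 0.6 1.0
   vertex 2.0 4.7 1.0
  endloop
 endfacet
 facet normal 0.740 0.610 0.283
  outer loop
   vertex 3.8 2.1 1.9
   vertex 2.0 4.7 1.0
   vertex 2.2 2.6 5.0
  endloop
 endfacet
 facet normal 0.846 0.437 0.305
  outer loop
   vertex 3.8 2.1 1.9
   vertex 4.4 0.1 3.1
   vertex 4.9 0.6 1.0
  endloop
 endfacet
 facet normal 0.819 0.455 0.349
  outer loop
   vertex 3.8 2.1 1.9
   vertex 2.2 2.6 5.0
   vertex 4.4 0.1 3.1
  endloop
 endfacet
 facet normal -0.306 -0.900 -0.310
  outer loop
   vertex 2.2 1.0 2.5
   vertex 0.8 2.2 0.4
   vertex 4.9 0.6 1.0
  endloop
 endfacet
 facet normal -0.295 -0.911 -0.287
  outer loop
   vertex 2.2 1.0 2.5
   vertex 4.9 0.6 1.0
   vertex 4.4 0.1 3.1
  endloop
 endfacet
 facet normal -0.145 -0.676 0.722
  outer loop
   vertex 0.8 2.9 5.0
   vertex 4.4 0.1 3.1
   vertex 2.2 2.6 5.0
  endloop
 endfacet
 facet normal -0.437 -0.817 0.376
  outer loop
   vertex 0.8 2.9 5.0
   vertex 2.2 1.0 2.5
   vertex 4.4 0.1 3.1
  endloop
 endfacet
 facet normal -0.732 -0.674 0.103
  outer loop
   vertex 0.8 2.9 5.0
   vertex 0.8 2.2 0.4
   vertex 2.2 1.0 2.5
  endloop
 endfacet
 facet normal -0.893 0.445 -0.068
  outer loop
   vertex 0.8 2.9 5.0
   vertex 2.0 4.7 1.0
   vertex 0.8 2.2 0.4
  endloop
 endfacet
 facet normal 0.187 0.874 0.449
  outer loop
   vertex 0.8 2.9 5.0
   vertex 2.2 2.6 5.0
   vertex 2.0 4.7 1.0
  endloop
 endfacet
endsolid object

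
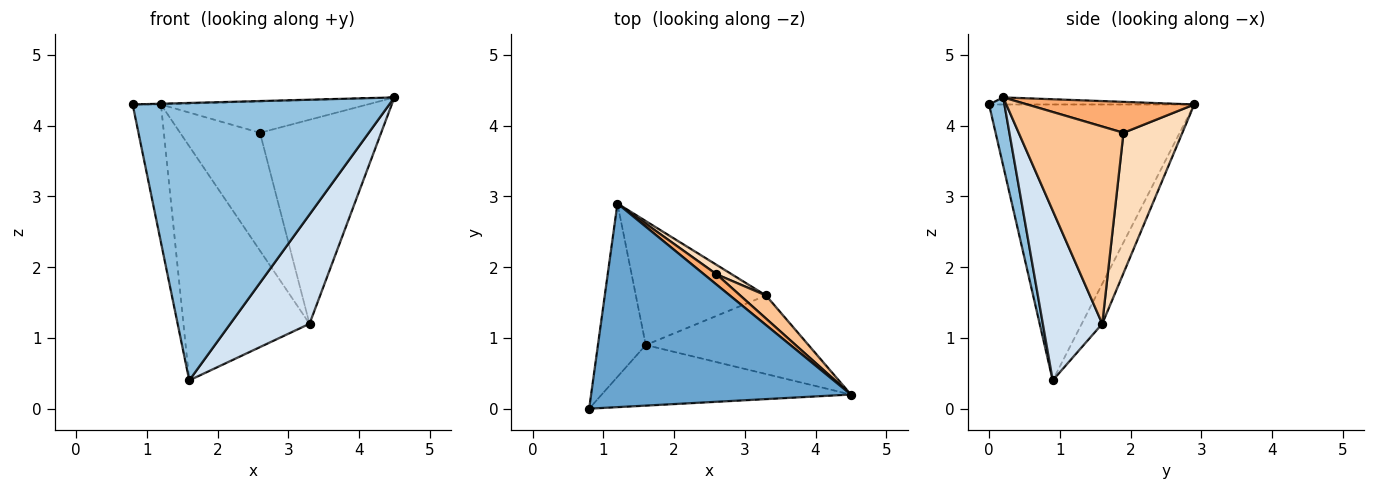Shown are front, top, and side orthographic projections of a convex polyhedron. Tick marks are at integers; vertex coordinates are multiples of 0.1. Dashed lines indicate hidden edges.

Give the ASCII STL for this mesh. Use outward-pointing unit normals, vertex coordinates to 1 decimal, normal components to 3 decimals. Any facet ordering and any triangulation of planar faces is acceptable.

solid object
 facet normal -0.027 0.004 1.000
  outer loop
   vertex 1.2 2.9 4.3
   vertex 0.8 0.0 4.3
   vertex 4.5 0.2 4.4
  endloop
 endfacet
 facet normal 0.058 -0.975 -0.213
  outer loop
   vertex 1.6 0.9 0.4
   vertex 4.5 0.2 4.4
   vertex 0.8 0.0 4.3
  endloop
 endfacet
 facet normal -0.976 0.135 -0.169
  outer loop
   vertex 1.6 0.9 0.4
   vertex 0.8 0.0 4.3
   vertex 1.2 2.9 4.3
  endloop
 endfacet
 facet normal 0.520 -0.694 -0.498
  outer loop
   vertex 3.3 1.6 1.2
   vertex 4.5 0.2 4.4
   vertex 1.6 0.9 0.4
  endloop
 endfacet
 facet normal -0.142 0.875 -0.463
  outer loop
   vertex 3.3 1.6 1.2
   vertex 1.6 0.9 0.4
   vertex 1.2 2.9 4.3
  endloop
 endfacet
 facet normal 0.609 0.753 0.248
  outer loop
   vertex 2.6 1.9 3.9
   vertex 1.2 2.9 4.3
   vertex 4.5 0.2 4.4
  endloop
 endfacet
 facet normal 0.652 0.754 0.085
  outer loop
   vertex 2.6 1.9 3.9
   vertex 4.5 0.2 4.4
   vertex 3.3 1.6 1.2
  endloop
 endfacet
 facet normal 0.592 0.803 0.064
  outer loop
   vertex 2.6 1.9 3.9
   vertex 3.3 1.6 1.2
   vertex 1.2 2.9 4.3
  endloop
 endfacet
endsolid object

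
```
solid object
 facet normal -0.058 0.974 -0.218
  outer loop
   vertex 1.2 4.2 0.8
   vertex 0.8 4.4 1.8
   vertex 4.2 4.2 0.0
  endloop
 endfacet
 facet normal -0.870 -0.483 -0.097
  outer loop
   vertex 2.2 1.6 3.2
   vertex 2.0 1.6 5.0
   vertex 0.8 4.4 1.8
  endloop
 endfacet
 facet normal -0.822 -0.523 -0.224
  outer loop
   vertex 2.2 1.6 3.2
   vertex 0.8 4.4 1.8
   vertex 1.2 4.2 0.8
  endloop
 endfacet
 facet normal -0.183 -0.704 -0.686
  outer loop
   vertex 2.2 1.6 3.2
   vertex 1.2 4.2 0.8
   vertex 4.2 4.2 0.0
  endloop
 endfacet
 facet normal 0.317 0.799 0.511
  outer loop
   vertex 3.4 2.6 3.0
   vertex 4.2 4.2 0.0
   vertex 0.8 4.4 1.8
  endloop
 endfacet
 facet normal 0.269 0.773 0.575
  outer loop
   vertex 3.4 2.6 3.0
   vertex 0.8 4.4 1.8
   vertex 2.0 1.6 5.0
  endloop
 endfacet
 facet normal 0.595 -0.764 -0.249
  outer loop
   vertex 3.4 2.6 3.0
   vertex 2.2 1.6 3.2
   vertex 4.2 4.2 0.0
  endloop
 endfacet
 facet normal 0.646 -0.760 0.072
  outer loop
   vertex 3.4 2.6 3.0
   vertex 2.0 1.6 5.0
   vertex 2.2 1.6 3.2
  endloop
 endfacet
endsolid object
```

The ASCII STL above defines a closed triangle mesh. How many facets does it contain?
8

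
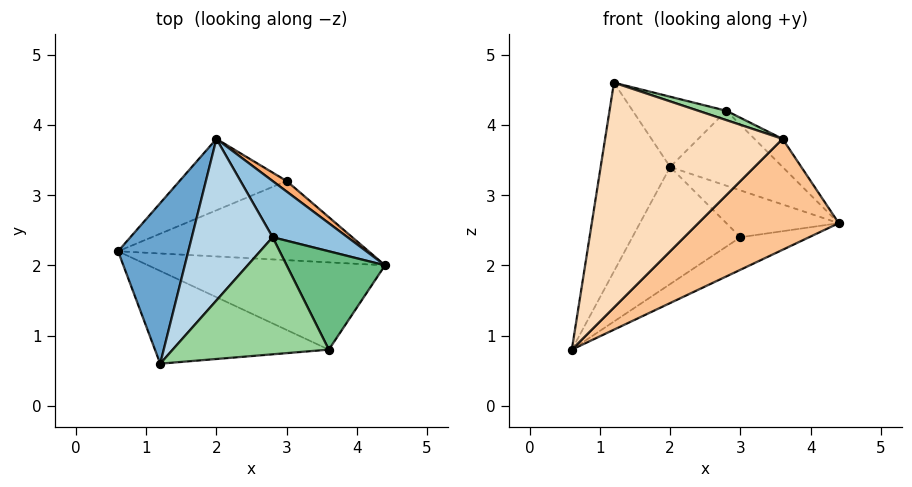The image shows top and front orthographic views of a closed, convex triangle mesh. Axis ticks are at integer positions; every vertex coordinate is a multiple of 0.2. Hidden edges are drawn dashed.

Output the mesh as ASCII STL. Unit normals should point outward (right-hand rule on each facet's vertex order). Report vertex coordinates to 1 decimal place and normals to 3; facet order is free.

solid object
 facet normal -0.901 0.331 0.281
  outer loop
   vertex 1.2 0.6 4.6
   vertex 2.0 3.8 3.4
   vertex 0.6 2.2 0.8
  endloop
 endfacet
 facet normal 0.625 0.625 0.469
  outer loop
   vertex 2.8 2.4 4.2
   vertex 4.4 2.0 2.6
   vertex 2.0 3.8 3.4
  endloop
 endfacet
 facet normal -0.214 0.389 0.896
  outer loop
   vertex 2.8 2.4 4.2
   vertex 2.0 3.8 3.4
   vertex 1.2 0.6 4.6
  endloop
 endfacet
 facet normal 0.416 0.346 -0.841
  outer loop
   vertex 3.0 3.2 2.4
   vertex 4.4 2.0 2.6
   vertex 0.6 2.2 0.8
  endloop
 endfacet
 facet normal -0.009 0.854 -0.521
  outer loop
   vertex 3.0 3.2 2.4
   vertex 0.6 2.2 0.8
   vertex 2.0 3.8 3.4
  endloop
 endfacet
 facet normal 0.627 0.760 0.171
  outer loop
   vertex 3.0 3.2 2.4
   vertex 2.0 3.8 3.4
   vertex 4.4 2.0 2.6
  endloop
 endfacet
 facet normal 0.244 -0.762 -0.600
  outer loop
   vertex 3.6 0.8 3.8
   vertex 0.6 2.2 0.8
   vertex 4.4 2.0 2.6
  endloop
 endfacet
 facet normal -0.050 -0.923 -0.381
  outer loop
   vertex 3.6 0.8 3.8
   vertex 1.2 0.6 4.6
   vertex 0.6 2.2 0.8
  endloop
 endfacet
 facet normal 0.718 0.191 0.670
  outer loop
   vertex 3.6 0.8 3.8
   vertex 4.4 2.0 2.6
   vertex 2.8 2.4 4.2
  endloop
 endfacet
 facet normal 0.321 -0.076 0.944
  outer loop
   vertex 3.6 0.8 3.8
   vertex 2.8 2.4 4.2
   vertex 1.2 0.6 4.6
  endloop
 endfacet
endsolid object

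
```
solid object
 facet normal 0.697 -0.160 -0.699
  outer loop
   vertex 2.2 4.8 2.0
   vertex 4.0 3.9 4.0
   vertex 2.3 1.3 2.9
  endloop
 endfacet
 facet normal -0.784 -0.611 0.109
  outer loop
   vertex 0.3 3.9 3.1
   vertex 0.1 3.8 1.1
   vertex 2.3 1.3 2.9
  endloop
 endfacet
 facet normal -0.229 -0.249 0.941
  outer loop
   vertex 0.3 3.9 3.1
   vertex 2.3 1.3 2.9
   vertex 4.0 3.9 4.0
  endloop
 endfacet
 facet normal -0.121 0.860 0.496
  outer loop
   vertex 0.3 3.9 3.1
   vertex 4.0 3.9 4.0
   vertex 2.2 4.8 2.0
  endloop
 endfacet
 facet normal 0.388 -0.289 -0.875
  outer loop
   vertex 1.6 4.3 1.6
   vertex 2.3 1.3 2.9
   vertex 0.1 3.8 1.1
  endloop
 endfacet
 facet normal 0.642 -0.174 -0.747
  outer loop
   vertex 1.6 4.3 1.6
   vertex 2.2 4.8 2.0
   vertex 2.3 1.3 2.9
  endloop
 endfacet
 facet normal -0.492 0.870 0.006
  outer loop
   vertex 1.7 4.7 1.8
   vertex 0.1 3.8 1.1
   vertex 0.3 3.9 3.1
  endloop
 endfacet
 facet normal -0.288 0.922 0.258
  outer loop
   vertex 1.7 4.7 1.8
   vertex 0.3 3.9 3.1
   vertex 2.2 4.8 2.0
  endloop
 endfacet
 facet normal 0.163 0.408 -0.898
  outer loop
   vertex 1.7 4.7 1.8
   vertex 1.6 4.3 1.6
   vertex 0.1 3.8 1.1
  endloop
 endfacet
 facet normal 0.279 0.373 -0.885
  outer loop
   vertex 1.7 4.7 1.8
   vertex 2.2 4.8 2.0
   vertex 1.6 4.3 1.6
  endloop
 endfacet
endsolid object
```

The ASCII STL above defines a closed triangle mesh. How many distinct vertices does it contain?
7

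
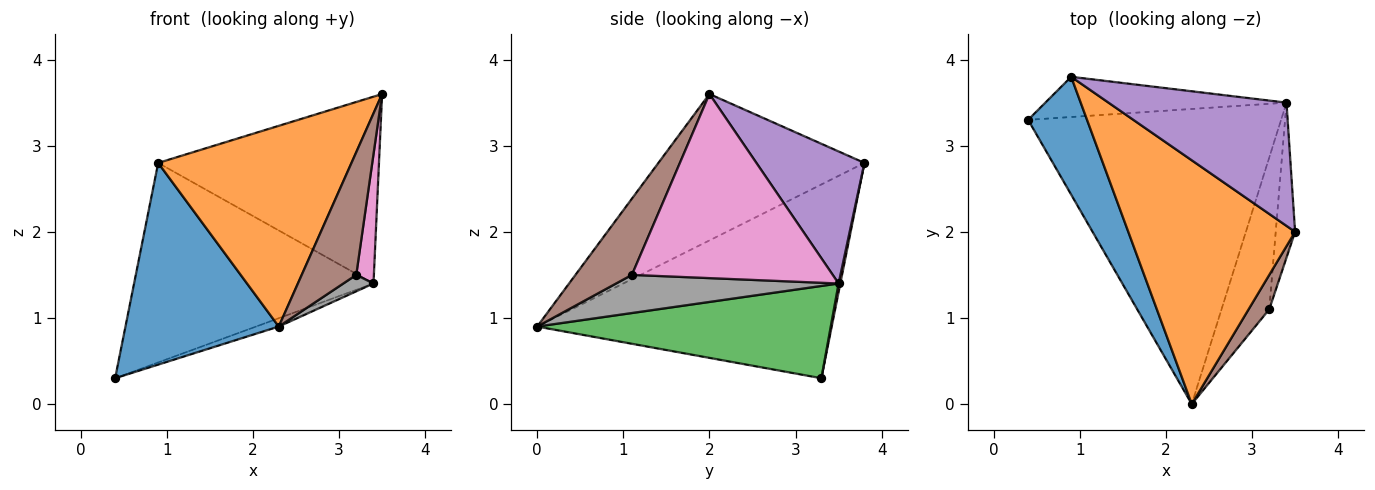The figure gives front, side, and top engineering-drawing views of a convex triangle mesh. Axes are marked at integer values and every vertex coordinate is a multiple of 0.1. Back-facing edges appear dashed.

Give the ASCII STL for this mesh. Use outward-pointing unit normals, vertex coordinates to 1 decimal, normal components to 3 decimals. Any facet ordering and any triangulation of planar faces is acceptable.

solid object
 facet normal -0.856 -0.446 0.260
  outer loop
   vertex 0.9 3.8 2.8
   vertex 0.4 3.3 0.3
   vertex 2.3 0.0 0.9
  endloop
 endfacet
 facet normal -0.561 -0.526 0.639
  outer loop
   vertex 0.9 3.8 2.8
   vertex 2.3 0.0 0.9
   vertex 3.5 2.0 3.6
  endloop
 endfacet
 facet normal 0.343 0.026 -0.939
  outer loop
   vertex 3.4 3.5 1.4
   vertex 2.3 0.0 0.9
   vertex 0.4 3.3 0.3
  endloop
 endfacet
 facet normal 0.007 0.980 -0.197
  outer loop
   vertex 3.4 3.5 1.4
   vertex 0.4 3.3 0.3
   vertex 0.9 3.8 2.8
  endloop
 endfacet
 facet normal 0.378 0.773 0.510
  outer loop
   vertex 3.4 3.5 1.4
   vertex 0.9 3.8 2.8
   vertex 3.5 2.0 3.6
  endloop
 endfacet
 facet normal 0.706 -0.682 0.191
  outer loop
   vertex 3.2 1.1 1.5
   vertex 3.5 2.0 3.6
   vertex 2.3 0.0 0.9
  endloop
 endfacet
 facet normal 0.991 -0.087 -0.104
  outer loop
   vertex 3.2 1.1 1.5
   vertex 3.4 3.5 1.4
   vertex 3.5 2.0 3.6
  endloop
 endfacet
 facet normal 0.622 -0.084 -0.778
  outer loop
   vertex 3.2 1.1 1.5
   vertex 2.3 0.0 0.9
   vertex 3.4 3.5 1.4
  endloop
 endfacet
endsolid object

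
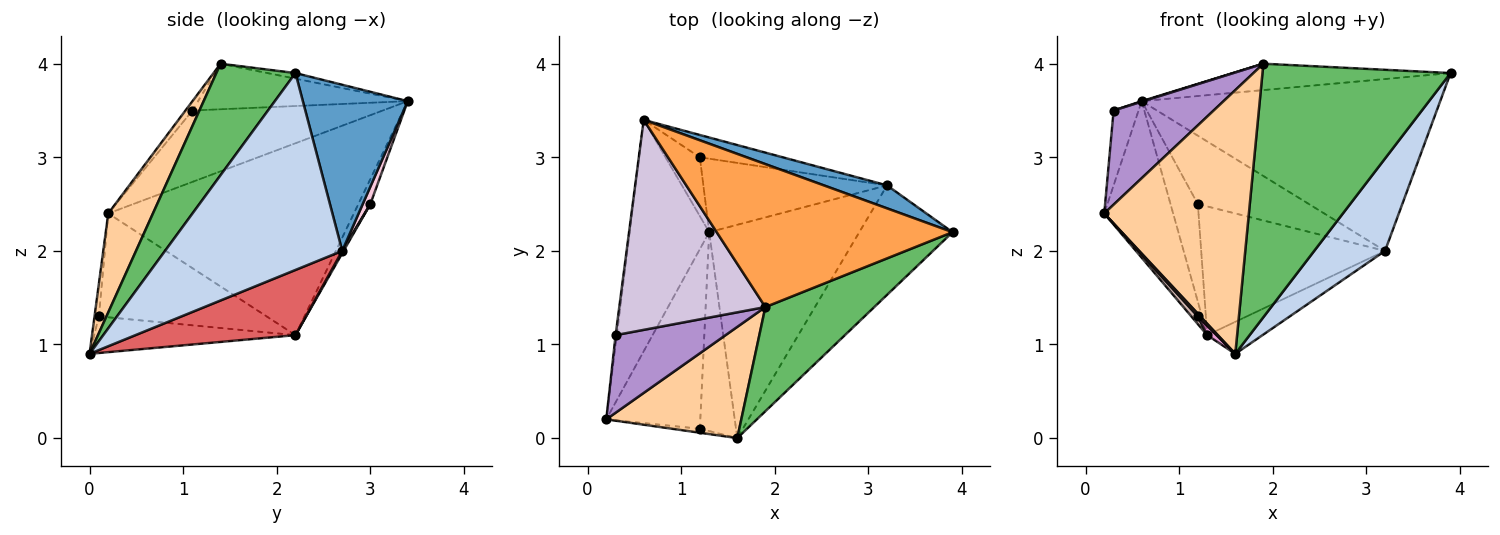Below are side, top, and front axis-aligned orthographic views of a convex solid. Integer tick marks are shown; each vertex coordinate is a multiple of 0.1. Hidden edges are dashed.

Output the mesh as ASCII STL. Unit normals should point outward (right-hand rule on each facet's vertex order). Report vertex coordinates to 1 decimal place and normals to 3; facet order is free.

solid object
 facet normal 0.329 0.936 0.125
  outer loop
   vertex 3.2 2.7 2.0
   vertex 0.6 3.4 3.6
   vertex 3.9 2.2 3.9
  endloop
 endfacet
 facet normal 0.850 -0.340 -0.403
  outer loop
   vertex 3.2 2.7 2.0
   vertex 3.9 2.2 3.9
   vertex 1.6 0.0 0.9
  endloop
 endfacet
 facet normal -0.023 0.181 0.983
  outer loop
   vertex 1.9 1.4 4.0
   vertex 3.9 2.2 3.9
   vertex 0.6 3.4 3.6
  endloop
 endfacet
 facet normal 0.274 -0.886 0.374
  outer loop
   vertex 1.9 1.4 4.0
   vertex 0.2 0.2 2.4
   vertex 1.6 0.0 0.9
  endloop
 endfacet
 facet normal 0.363 -0.862 0.354
  outer loop
   vertex 1.9 1.4 4.0
   vertex 1.6 0.0 0.9
   vertex 3.9 2.2 3.9
  endloop
 endfacet
 facet normal -0.894 0.251 -0.371
  outer loop
   vertex 1.3 2.2 1.1
   vertex 0.2 0.2 2.4
   vertex 0.6 3.4 3.6
  endloop
 endfacet
 facet normal 0.395 0.136 -0.909
  outer loop
   vertex 1.3 2.2 1.1
   vertex 3.2 2.7 2.0
   vertex 1.6 0.0 0.9
  endloop
 endfacet
 facet normal -0.991 0.130 -0.016
  outer loop
   vertex 0.3 1.1 3.5
   vertex 0.6 3.4 3.6
   vertex 0.2 0.2 2.4
  endloop
 endfacet
 facet normal -0.054 -0.770 0.635
  outer loop
   vertex 0.3 1.1 3.5
   vertex 0.2 0.2 2.4
   vertex 1.9 1.4 4.0
  endloop
 endfacet
 facet normal -0.298 -0.003 0.955
  outer loop
   vertex 0.3 1.1 3.5
   vertex 1.9 1.4 4.0
   vertex 0.6 3.4 3.6
  endloop
 endfacet
 facet normal -0.697 -0.398 -0.597
  outer loop
   vertex 1.2 0.1 1.3
   vertex 1.6 0.0 0.9
   vertex 0.2 0.2 2.4
  endloop
 endfacet
 facet normal -0.741 -0.029 -0.671
  outer loop
   vertex 1.2 0.1 1.3
   vertex 0.2 0.2 2.4
   vertex 1.3 2.2 1.1
  endloop
 endfacet
 facet normal -0.711 -0.033 -0.703
  outer loop
   vertex 1.2 0.1 1.3
   vertex 1.3 2.2 1.1
   vertex 1.6 0.0 0.9
  endloop
 endfacet
 facet normal 0.065 0.949 -0.310
  outer loop
   vertex 1.2 3.0 2.5
   vertex 0.6 3.4 3.6
   vertex 3.2 2.7 2.0
  endloop
 endfacet
 facet normal -0.351 0.802 -0.483
  outer loop
   vertex 1.2 3.0 2.5
   vertex 1.3 2.2 1.1
   vertex 0.6 3.4 3.6
  endloop
 endfacet
 facet normal 0.006 0.868 -0.496
  outer loop
   vertex 1.2 3.0 2.5
   vertex 3.2 2.7 2.0
   vertex 1.3 2.2 1.1
  endloop
 endfacet
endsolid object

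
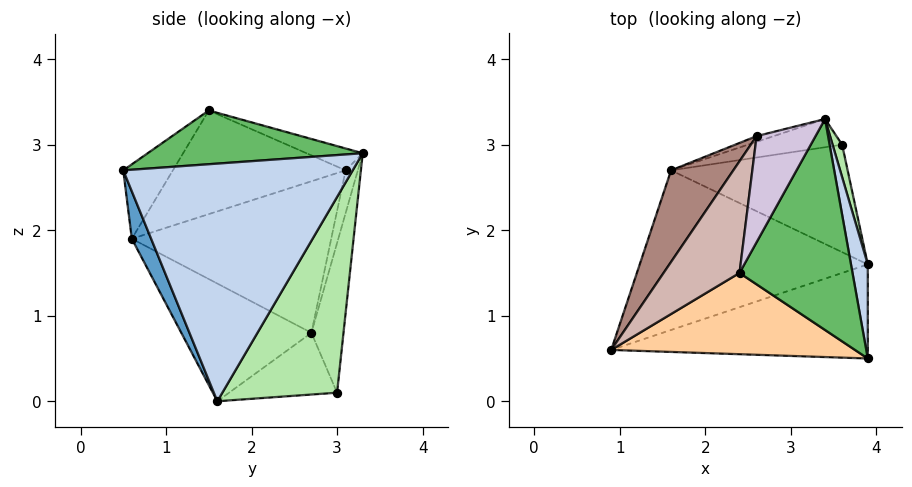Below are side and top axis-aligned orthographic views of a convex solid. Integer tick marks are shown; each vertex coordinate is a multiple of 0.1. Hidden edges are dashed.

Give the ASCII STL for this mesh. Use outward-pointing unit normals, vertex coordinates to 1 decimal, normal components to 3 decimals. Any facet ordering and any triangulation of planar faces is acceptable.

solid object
 facet normal 0.070 -0.924 -0.376
  outer loop
   vertex 3.9 1.6 0.0
   vertex 3.9 0.5 2.7
   vertex 0.9 0.6 1.9
  endloop
 endfacet
 facet normal 0.983 0.171 0.069
  outer loop
   vertex 3.9 1.6 0.0
   vertex 3.4 3.3 2.9
   vertex 3.9 0.5 2.7
  endloop
 endfacet
 facet normal -0.438 -0.298 -0.848
  outer loop
   vertex 1.6 2.7 0.8
   vertex 3.9 1.6 0.0
   vertex 0.9 0.6 1.9
  endloop
 endfacet
 facet normal -0.196 -0.742 0.641
  outer loop
   vertex 2.4 1.5 3.4
   vertex 0.9 0.6 1.9
   vertex 3.9 0.5 2.7
  endloop
 endfacet
 facet normal 0.430 0.012 0.903
  outer loop
   vertex 2.4 1.5 3.4
   vertex 3.9 0.5 2.7
   vertex 3.4 3.3 2.9
  endloop
 endfacet
 facet normal 0.977 0.206 0.048
  outer loop
   vertex 3.6 3.0 0.1
   vertex 3.4 3.3 2.9
   vertex 3.9 1.6 0.0
  endloop
 endfacet
 facet normal -0.188 0.975 -0.118
  outer loop
   vertex 3.6 3.0 0.1
   vertex 1.6 2.7 0.8
   vertex 3.4 3.3 2.9
  endloop
 endfacet
 facet normal -0.330 -0.003 -0.944
  outer loop
   vertex 3.6 3.0 0.1
   vertex 3.9 1.6 0.0
   vertex 1.6 2.7 0.8
  endloop
 endfacet
 facet normal -0.221 0.971 -0.088
  outer loop
   vertex 2.6 3.1 2.7
   vertex 3.4 3.3 2.9
   vertex 1.6 2.7 0.8
  endloop
 endfacet
 facet normal -0.317 0.413 0.854
  outer loop
   vertex 2.6 3.1 2.7
   vertex 2.4 1.5 3.4
   vertex 3.4 3.3 2.9
  endloop
 endfacet
 facet normal -0.825 0.452 0.339
  outer loop
   vertex 2.6 3.1 2.7
   vertex 1.6 2.7 0.8
   vertex 0.9 0.6 1.9
  endloop
 endfacet
 facet normal -0.759 0.338 0.556
  outer loop
   vertex 2.6 3.1 2.7
   vertex 0.9 0.6 1.9
   vertex 2.4 1.5 3.4
  endloop
 endfacet
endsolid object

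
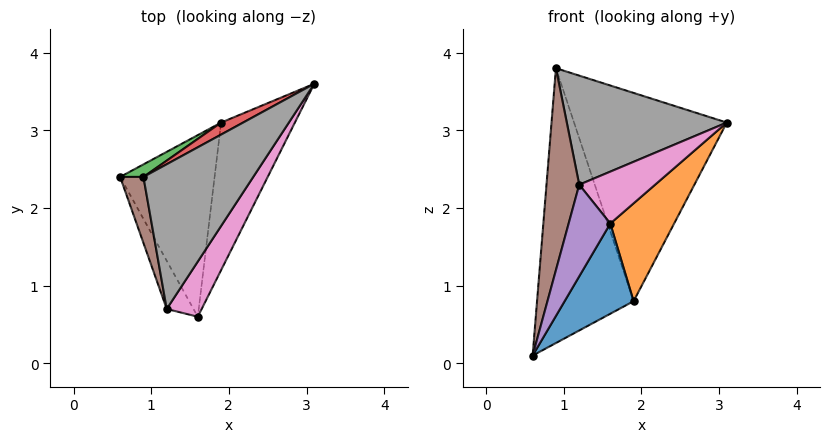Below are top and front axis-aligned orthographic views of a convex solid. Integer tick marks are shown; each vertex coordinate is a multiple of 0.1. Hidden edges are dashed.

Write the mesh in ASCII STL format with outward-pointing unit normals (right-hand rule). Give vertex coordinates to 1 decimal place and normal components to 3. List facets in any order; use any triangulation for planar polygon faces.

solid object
 facet normal 0.585 -0.361 -0.726
  outer loop
   vertex 1.9 3.1 0.8
   vertex 1.6 0.6 1.8
   vertex 0.6 2.4 0.1
  endloop
 endfacet
 facet normal 0.877 -0.265 -0.400
  outer loop
   vertex 1.9 3.1 0.8
   vertex 3.1 3.6 3.1
   vertex 1.6 0.6 1.8
  endloop
 endfacet
 facet normal -0.490 0.871 0.040
  outer loop
   vertex 1.9 3.1 0.8
   vertex 0.6 2.4 0.1
   vertex 0.9 2.4 3.8
  endloop
 endfacet
 facet normal -0.466 0.883 0.051
  outer loop
   vertex 1.9 3.1 0.8
   vertex 0.9 2.4 3.8
   vertex 3.1 3.6 3.1
  endloop
 endfacet
 facet normal -0.626 -0.690 -0.363
  outer loop
   vertex 1.2 0.7 2.3
   vertex 0.6 2.4 0.1
   vertex 1.6 0.6 1.8
  endloop
 endfacet
 facet normal -0.968 -0.240 0.078
  outer loop
   vertex 1.2 0.7 2.3
   vertex 0.9 2.4 3.8
   vertex 0.6 2.4 0.1
  endloop
 endfacet
 facet normal 0.594 -0.551 0.586
  outer loop
   vertex 1.2 0.7 2.3
   vertex 1.6 0.6 1.8
   vertex 3.1 3.6 3.1
  endloop
 endfacet
 facet normal 0.503 -0.520 0.690
  outer loop
   vertex 1.2 0.7 2.3
   vertex 3.1 3.6 3.1
   vertex 0.9 2.4 3.8
  endloop
 endfacet
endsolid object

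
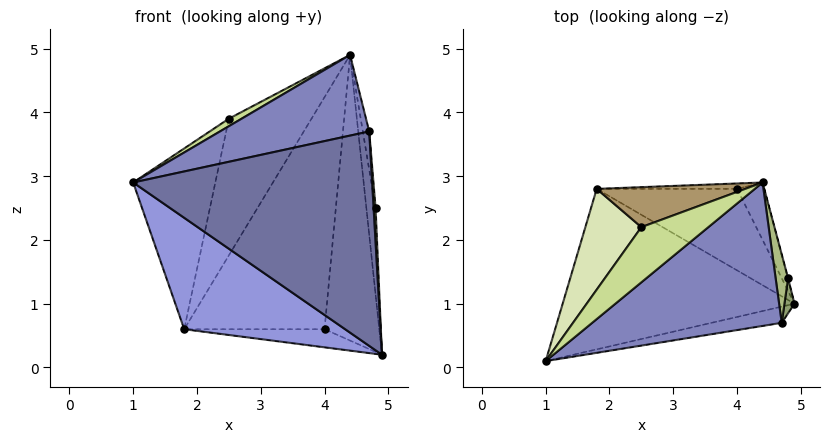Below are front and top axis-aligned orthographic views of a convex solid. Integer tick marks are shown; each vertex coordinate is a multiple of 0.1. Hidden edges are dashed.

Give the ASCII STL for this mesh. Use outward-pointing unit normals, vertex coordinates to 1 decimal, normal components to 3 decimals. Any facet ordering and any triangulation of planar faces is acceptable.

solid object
 facet normal 0.175 -0.982 -0.074
  outer loop
   vertex 4.7 0.7 3.7
   vertex 1.0 0.1 2.9
   vertex 4.9 1.0 0.2
  endloop
 endfacet
 facet normal -0.108 -0.487 0.866
  outer loop
   vertex 4.7 0.7 3.7
   vertex 4.4 2.9 4.9
   vertex 1.0 0.1 2.9
  endloop
 endfacet
 facet normal -0.401 -0.523 -0.753
  outer loop
   vertex 1.8 2.8 0.6
   vertex 4.9 1.0 0.2
   vertex 1.0 0.1 2.9
  endloop
 endfacet
 facet normal 0.965 0.263 -0.004
  outer loop
   vertex 4.8 1.4 2.5
   vertex 4.9 1.0 0.2
   vertex 4.4 2.9 4.9
  endloop
 endfacet
 facet normal 0.997 -0.052 0.052
  outer loop
   vertex 4.8 1.4 2.5
   vertex 4.7 0.7 3.7
   vertex 4.9 1.0 0.2
  endloop
 endfacet
 facet normal 0.990 0.068 0.122
  outer loop
   vertex 4.8 1.4 2.5
   vertex 4.4 2.9 4.9
   vertex 4.7 0.7 3.7
  endloop
 endfacet
 facet normal -0.427 -0.122 0.896
  outer loop
   vertex 2.5 2.2 3.9
   vertex 1.0 0.1 2.9
   vertex 4.4 2.9 4.9
  endloop
 endfacet
 facet normal -0.840 0.474 0.264
  outer loop
   vertex 2.5 2.2 3.9
   vertex 1.8 2.8 0.6
   vertex 1.0 0.1 2.9
  endloop
 endfacet
 facet normal -0.448 0.858 0.251
  outer loop
   vertex 2.5 2.2 3.9
   vertex 4.4 2.9 4.9
   vertex 1.8 2.8 0.6
  endloop
 endfacet
 facet normal 0.882 0.462 -0.093
  outer loop
   vertex 4.0 2.8 0.6
   vertex 4.4 2.9 4.9
   vertex 4.9 1.0 0.2
  endloop
 endfacet
 facet normal 0.000 0.217 -0.976
  outer loop
   vertex 4.0 2.8 0.6
   vertex 4.9 1.0 0.2
   vertex 1.8 2.8 0.6
  endloop
 endfacet
 facet normal 0.000 1.000 -0.023
  outer loop
   vertex 4.0 2.8 0.6
   vertex 1.8 2.8 0.6
   vertex 4.4 2.9 4.9
  endloop
 endfacet
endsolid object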